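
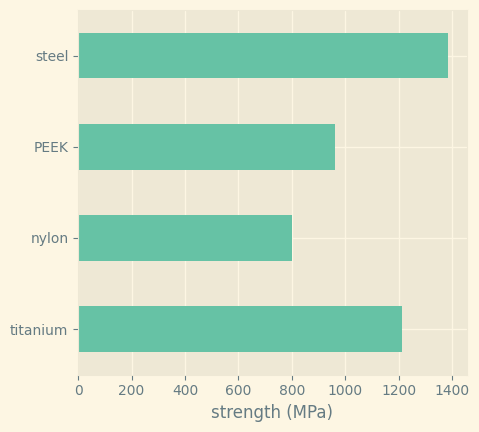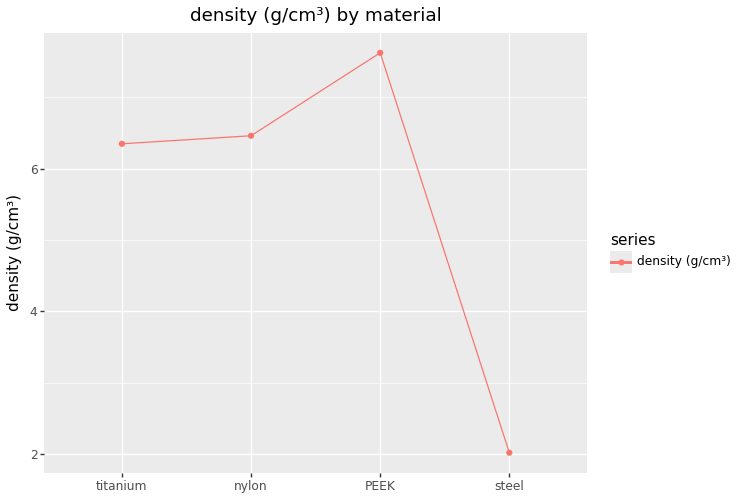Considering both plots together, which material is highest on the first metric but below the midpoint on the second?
steel

Chart 2 median density (g/cm³) ≈ 6; below-median materials: titanium, steel. Among those, steel has the highest strength (MPa) (≈ 1400).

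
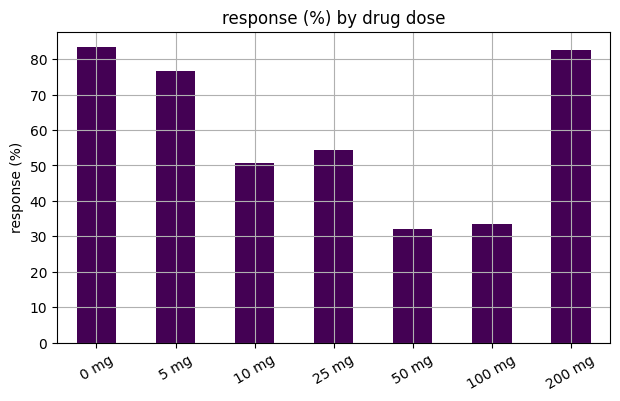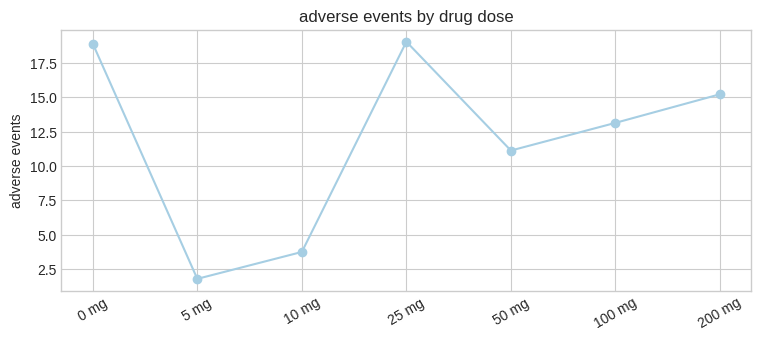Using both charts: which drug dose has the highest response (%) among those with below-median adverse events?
Chart 2 median adverse events ≈ 14; below-median drug doses: 5 mg, 10 mg, 50 mg. Among those, 5 mg has the highest response (%) (≈ 80).

5 mg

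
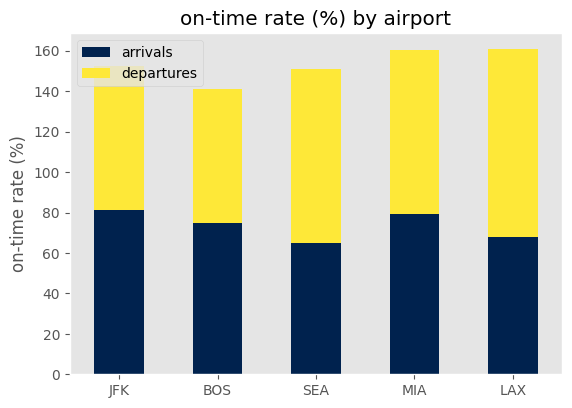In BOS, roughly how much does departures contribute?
≈ 60

departures top ≈ 140, bottom ≈ 80; segment ≈ 60.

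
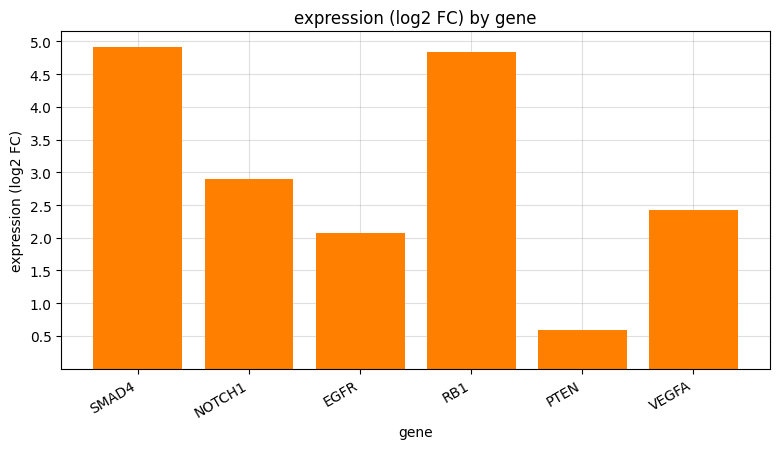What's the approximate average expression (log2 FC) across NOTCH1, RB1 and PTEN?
≈ 2.83

(3.0 + 5.0 + 0.5) / 3 ≈ 2.83.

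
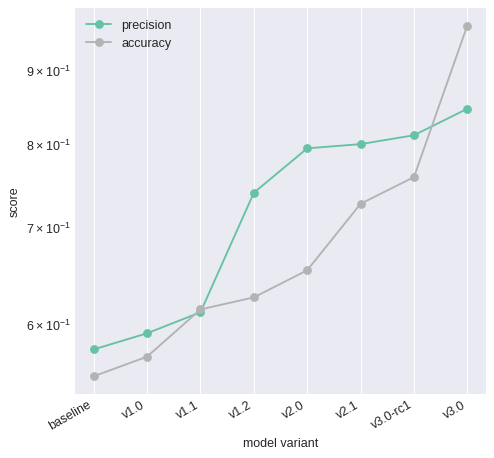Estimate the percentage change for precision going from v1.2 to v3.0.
≈ +13.3%

v1.2 ≈ 0.75, v3.0 ≈ 0.85; (0.85 − 0.75) / 0.75 ≈ +13.3%.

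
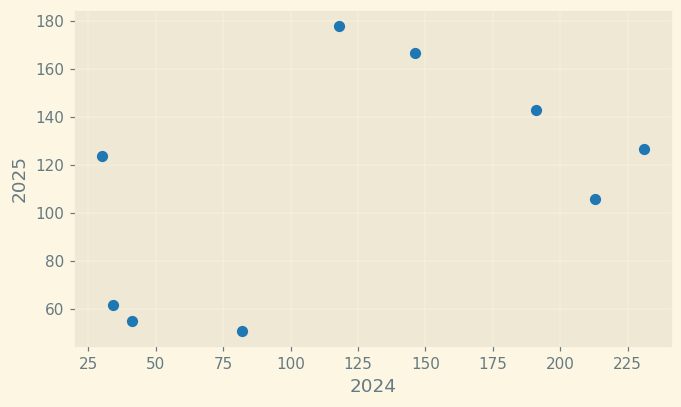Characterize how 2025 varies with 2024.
positive, moderate

Points are positively correlated; moderate (|r| ≈ 0.5).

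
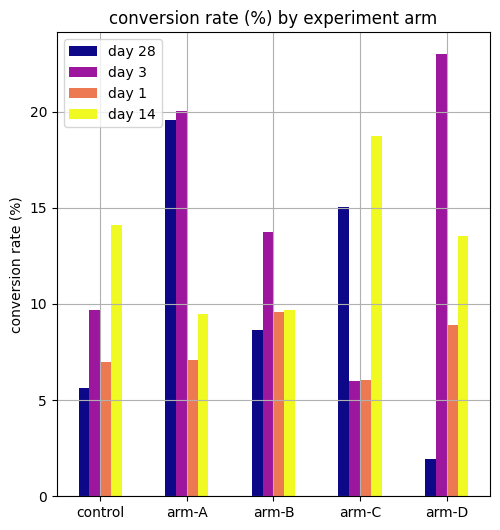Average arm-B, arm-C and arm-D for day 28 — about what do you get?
(8 + 16 + 2) / 3 ≈ 9.

≈ 9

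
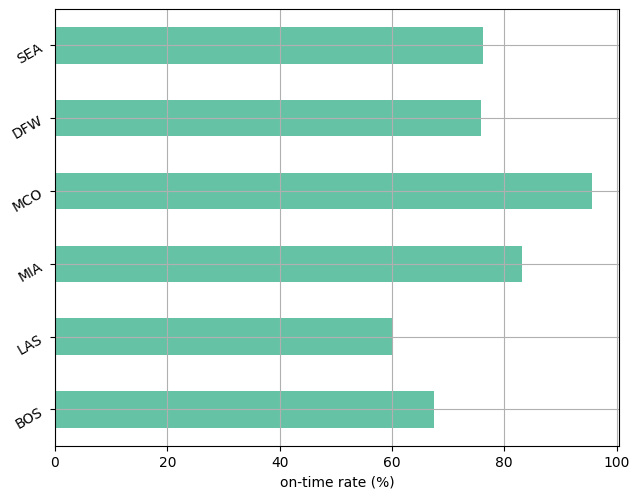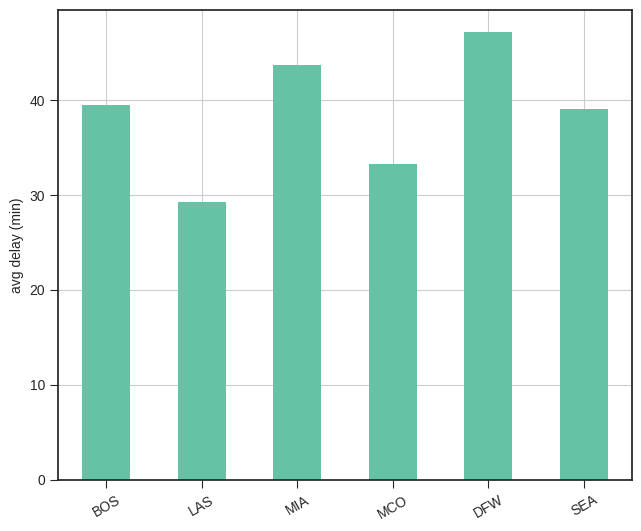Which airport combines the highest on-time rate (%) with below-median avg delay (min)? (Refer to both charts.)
Chart 2 median avg delay (min) ≈ 40; below-median airports: LAS, MCO, SEA. Among those, MCO has the highest on-time rate (%) (≈ 100).

MCO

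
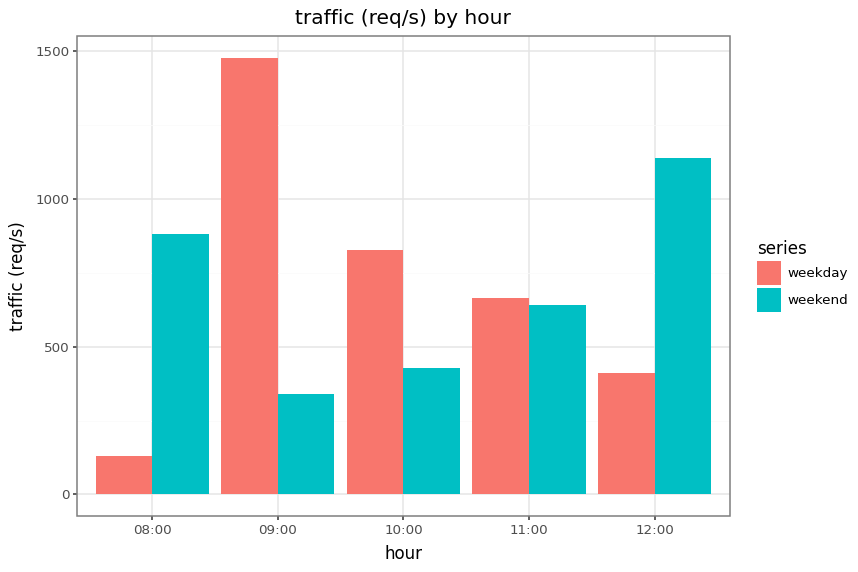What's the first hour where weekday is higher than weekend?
09:00

08:00: weekday ≈ 200 vs weekend ≈ 800 (not yet); 09:00: weekday ≈ 1400 vs weekend ≈ 400 (first crossover).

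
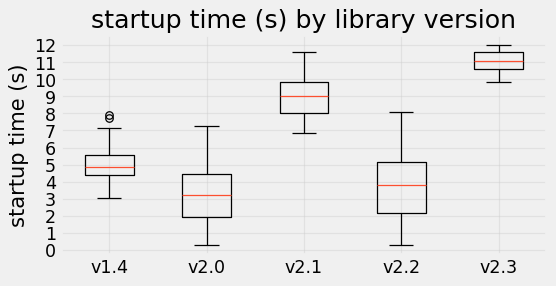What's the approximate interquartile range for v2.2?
Q3 ≈ 5, Q1 ≈ 2; IQR ≈ 3.

≈ 3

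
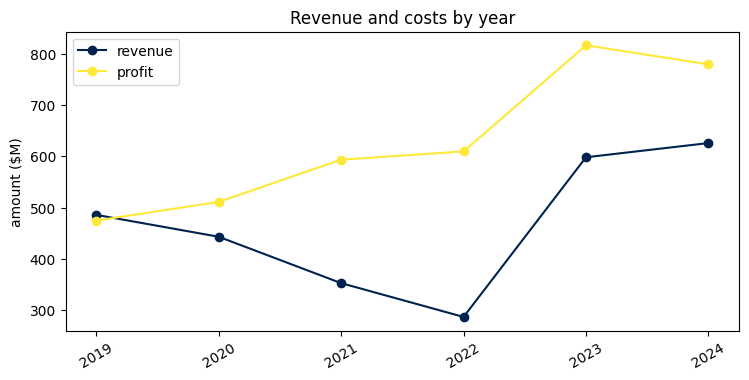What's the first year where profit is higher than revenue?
2019: profit ≈ 450 vs revenue ≈ 500 (not yet); 2020: profit ≈ 500 vs revenue ≈ 450 (first crossover).

2020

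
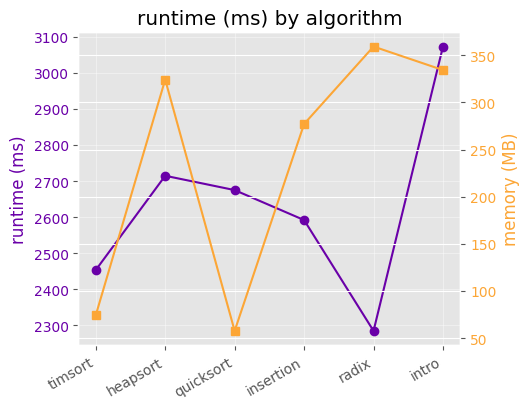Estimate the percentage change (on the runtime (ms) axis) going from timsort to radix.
timsort ≈ 2500, radix ≈ 2300; (2300 − 2500) / 2500 ≈ -8%.

≈ -8%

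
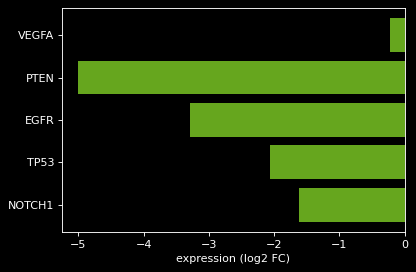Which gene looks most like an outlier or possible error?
PTEN ≈ -5.0; the rest sit between ≈ -3.5 and ≈ 0.0.

PTEN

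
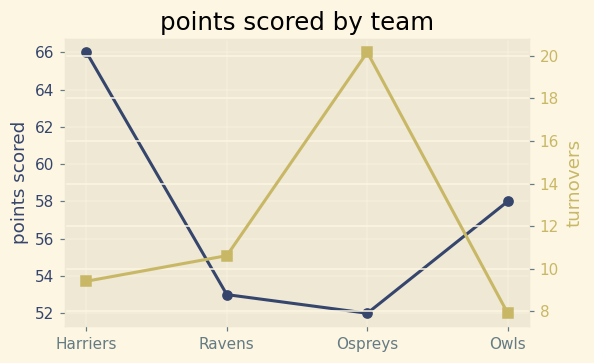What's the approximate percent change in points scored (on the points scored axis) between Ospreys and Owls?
Ospreys ≈ 52, Owls ≈ 58; (58 − 52) / 52 ≈ +11.5%.

≈ +11.5%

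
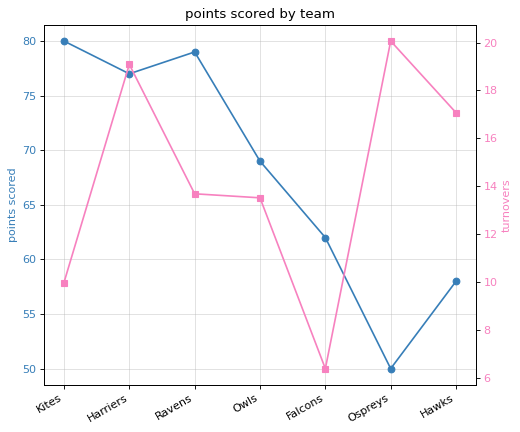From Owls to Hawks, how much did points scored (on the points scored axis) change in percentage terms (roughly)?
Owls ≈ 70, Hawks ≈ 60; (60 − 70) / 70 ≈ -14.3%.

≈ -14.3%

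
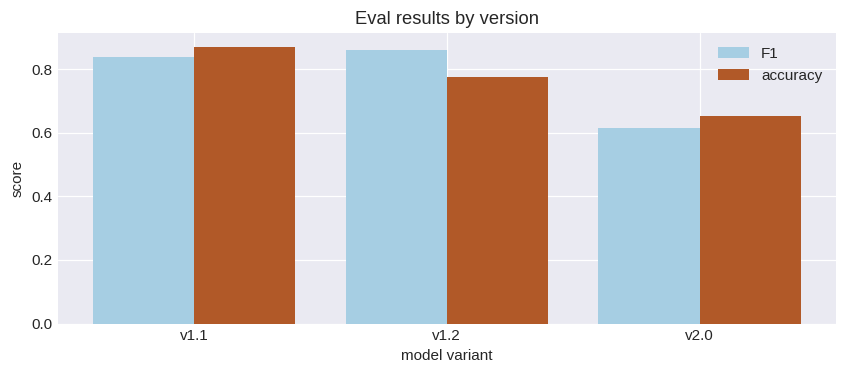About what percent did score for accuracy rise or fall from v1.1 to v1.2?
≈ -11.1%

v1.1 ≈ 0.9, v1.2 ≈ 0.8; (0.8 − 0.9) / 0.9 ≈ -11.1%.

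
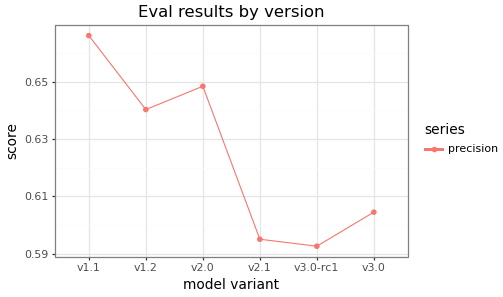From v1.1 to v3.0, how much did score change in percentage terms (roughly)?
≈ -10.4%

v1.1 ≈ 0.67, v3.0 ≈ 0.60; (0.60 − 0.67) / 0.67 ≈ -10.4%.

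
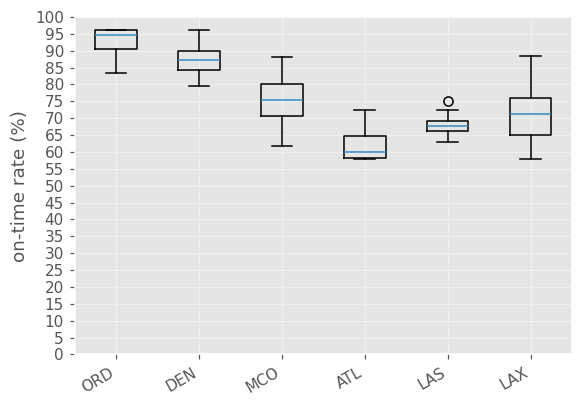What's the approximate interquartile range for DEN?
Q3 ≈ 90, Q1 ≈ 85; IQR ≈ 5.

≈ 5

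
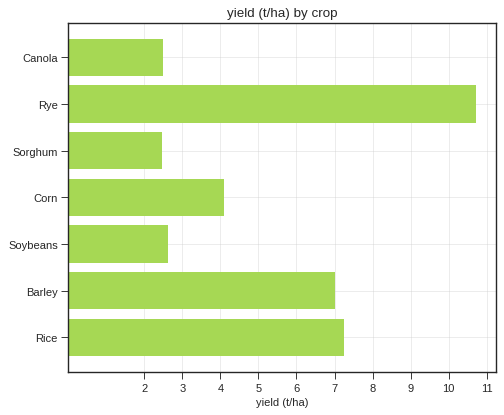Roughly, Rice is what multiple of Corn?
≈ 1.75×

Rice ≈ 7, Corn ≈ 4; 7/4 ≈ 1.75.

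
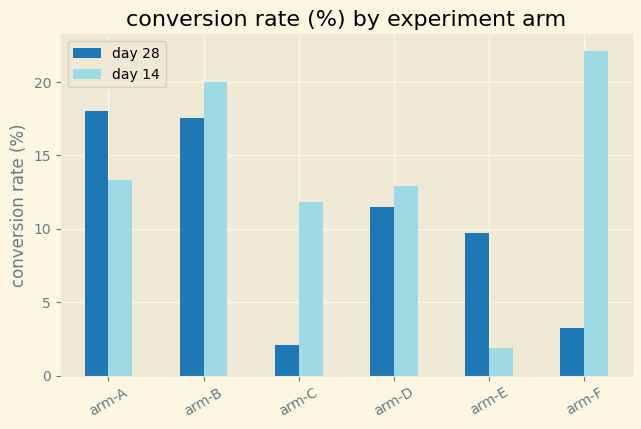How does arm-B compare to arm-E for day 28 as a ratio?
arm-B ≈ 18, arm-E ≈ 10; 18/10 ≈ 1.8.

≈ 1.8×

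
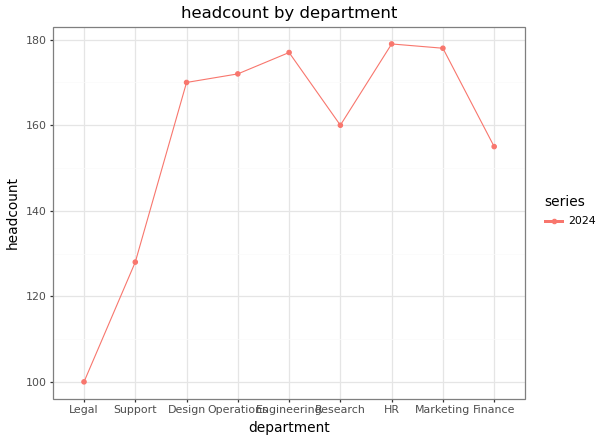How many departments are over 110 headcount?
8

Above 110: Support, Design, Operations, Engineering, Research, HR, Marketing, Finance.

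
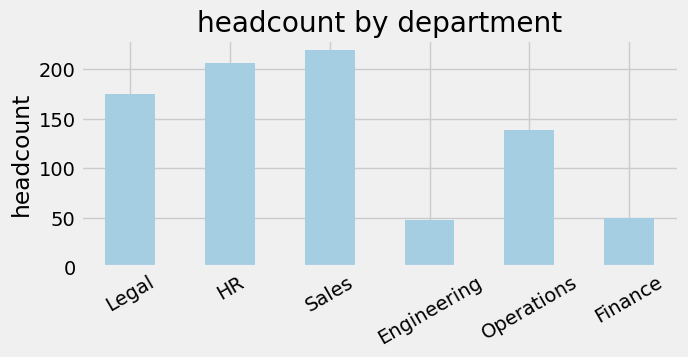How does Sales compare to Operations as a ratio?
Sales ≈ 220, Operations ≈ 140; 220/140 ≈ 1.57.

≈ 1.57×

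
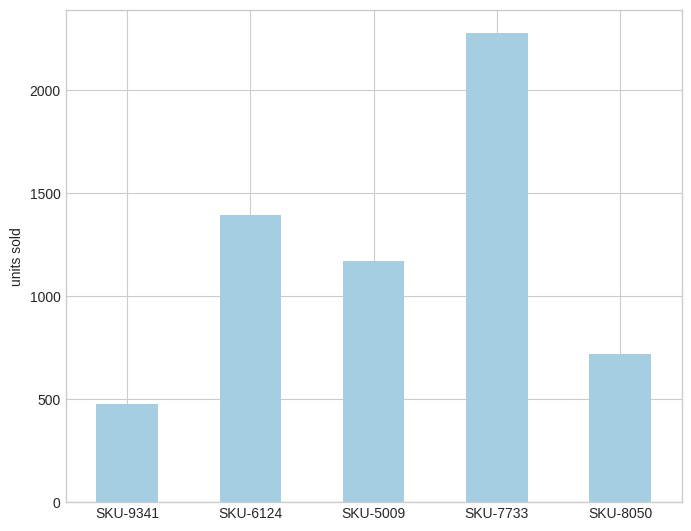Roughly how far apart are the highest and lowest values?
≈ 1800

Max SKU-7733 ≈ 2200, min SKU-9341 ≈ 400; range ≈ 1800.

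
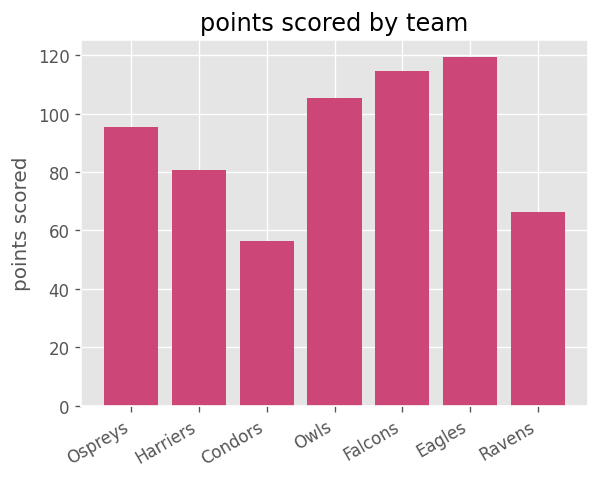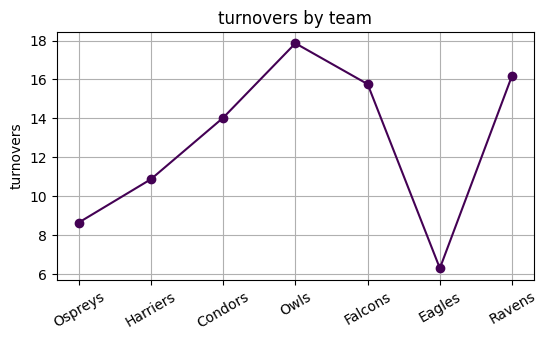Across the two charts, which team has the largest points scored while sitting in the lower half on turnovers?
Chart 2 median turnovers ≈ 14; below-median teams: Ospreys, Harriers, Eagles. Among those, Eagles has the highest points scored (≈ 120).

Eagles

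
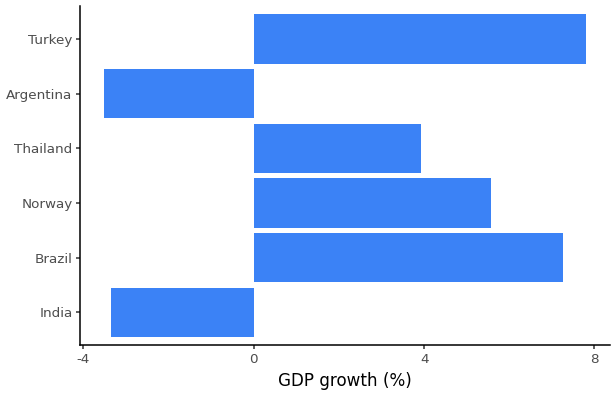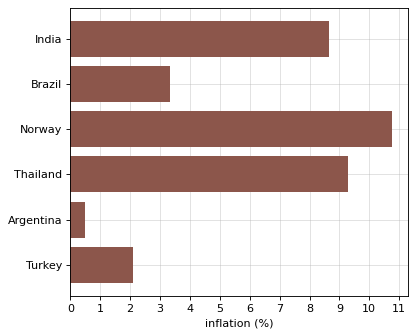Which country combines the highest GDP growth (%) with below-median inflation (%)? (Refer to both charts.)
Turkey

Chart 2 median inflation (%) ≈ 6; below-median countries: Brazil, Argentina, Turkey. Among those, Turkey has the highest GDP growth (%) (≈ 8).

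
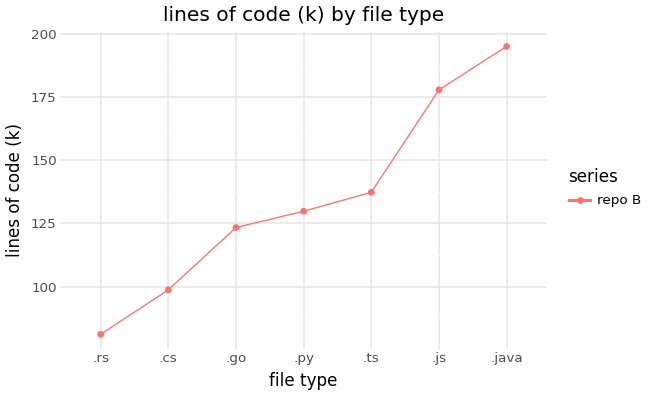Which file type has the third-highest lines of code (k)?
.ts

Top 4: .java ≈ 200, .js ≈ 180, .ts ≈ 140, .py ≈ 130.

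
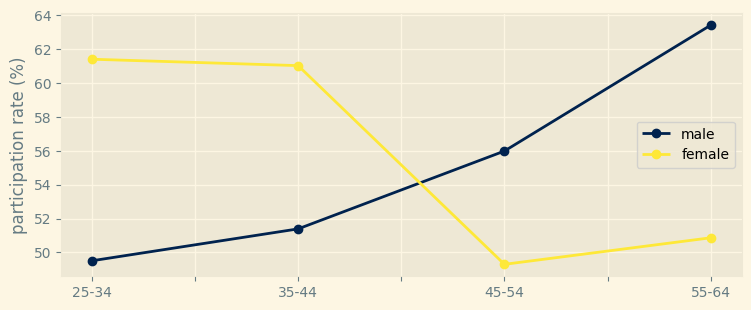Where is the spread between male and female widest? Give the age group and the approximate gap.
55-64: male ≈ 64, female ≈ 50 → gap ≈ 14. Next-largest (25-34) is only ≈ 12.

55-64, ≈ 14 %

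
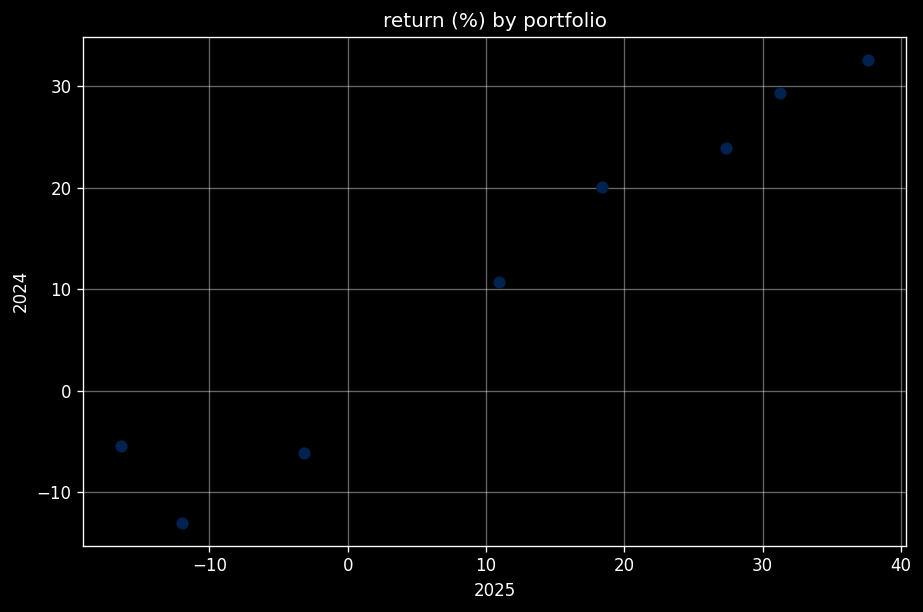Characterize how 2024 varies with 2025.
positive, strong

Points are positively correlated; strong (|r| ≈ 1.0).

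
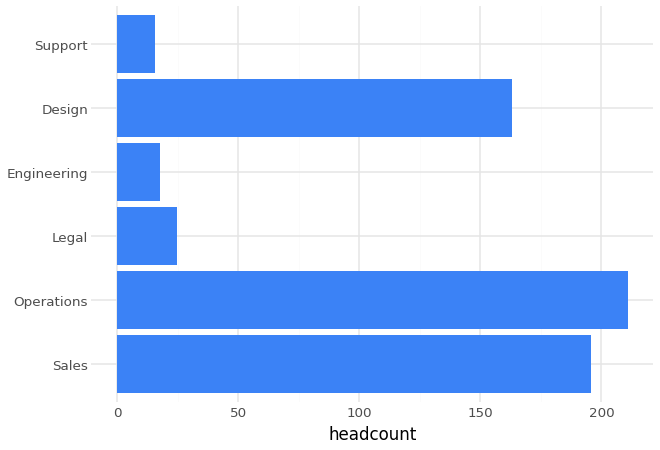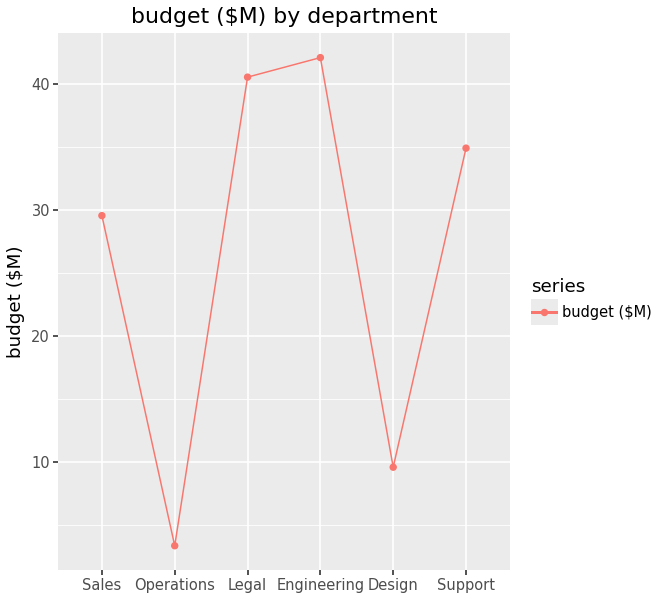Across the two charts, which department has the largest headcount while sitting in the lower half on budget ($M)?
Operations

Chart 2 median budget ($M) ≈ 30; below-median departments: Sales, Operations, Design. Among those, Operations has the highest headcount (≈ 220).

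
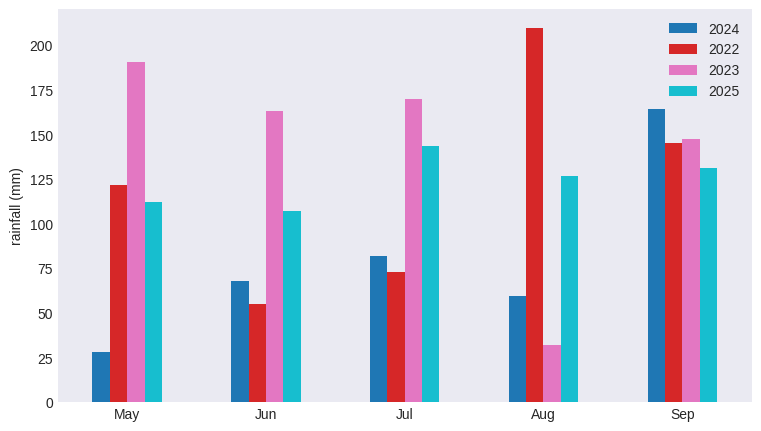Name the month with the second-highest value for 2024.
Jul

Top 3 for 2024: Sep ≈ 160, Jul ≈ 80, Jun ≈ 60.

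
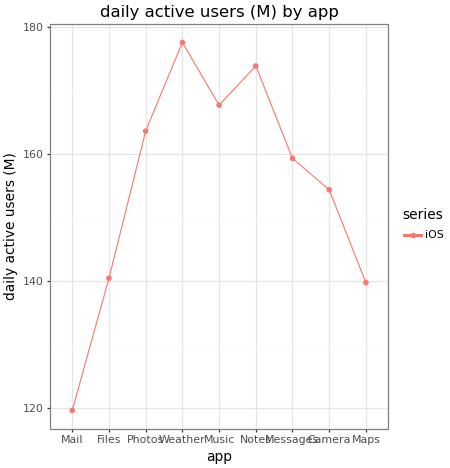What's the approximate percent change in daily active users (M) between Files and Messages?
≈ +14.3%

Files ≈ 140, Messages ≈ 160; (160 − 140) / 140 ≈ +14.3%.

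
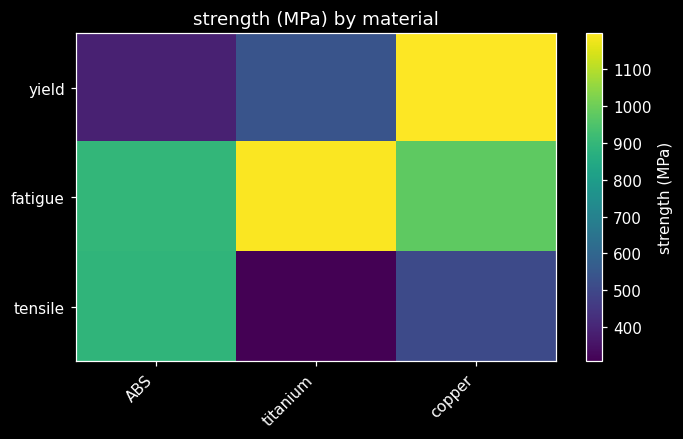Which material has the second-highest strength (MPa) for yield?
Top 3 for yield: copper ≈ 1200, titanium ≈ 500, ABS ≈ 400.

titanium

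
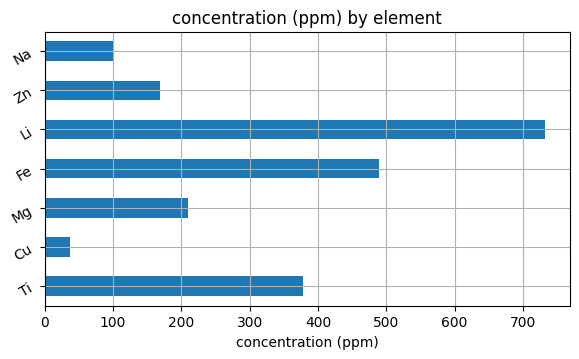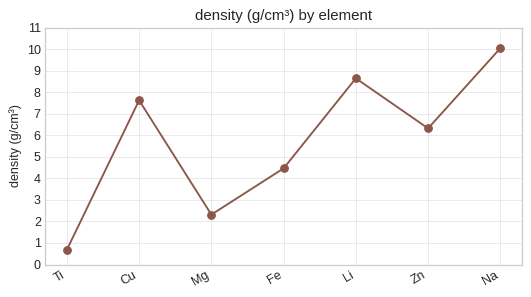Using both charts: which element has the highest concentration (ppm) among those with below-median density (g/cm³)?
Chart 2 median density (g/cm³) ≈ 6; below-median elements: Ti, Mg, Fe. Among those, Fe has the highest concentration (ppm) (≈ 500).

Fe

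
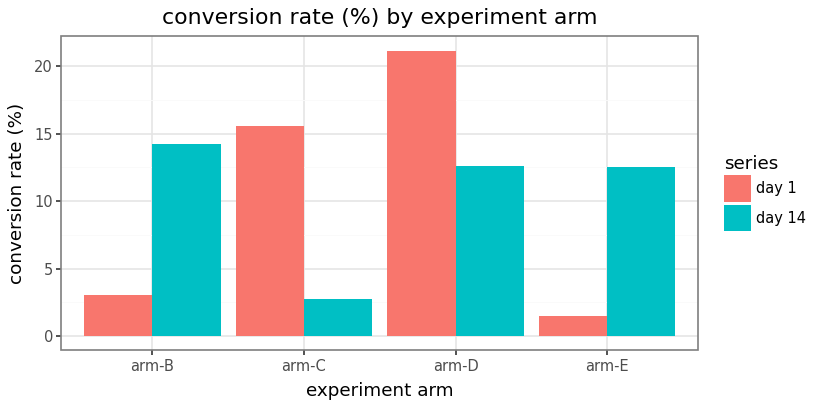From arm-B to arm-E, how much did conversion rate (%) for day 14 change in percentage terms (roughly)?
arm-B ≈ 14, arm-E ≈ 12; (12 − 14) / 14 ≈ -14.3%.

≈ -14.3%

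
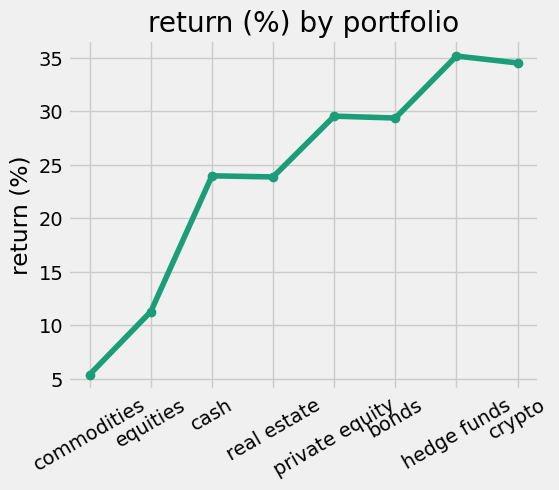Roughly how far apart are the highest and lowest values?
≈ 30

Max hedge funds ≈ 35, min commodities ≈ 5; range ≈ 30.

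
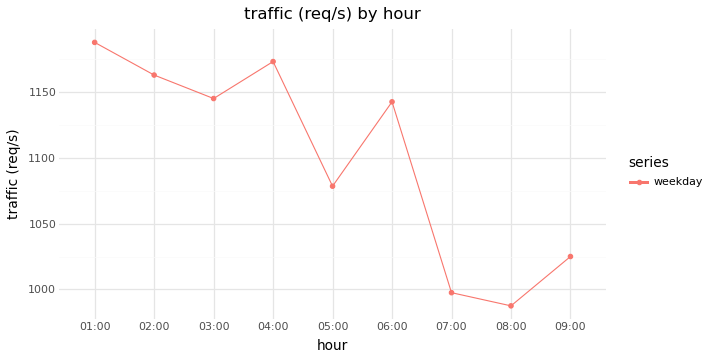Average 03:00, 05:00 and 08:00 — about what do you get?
≈ 1067

(1140 + 1080 + 980) / 3 ≈ 1067.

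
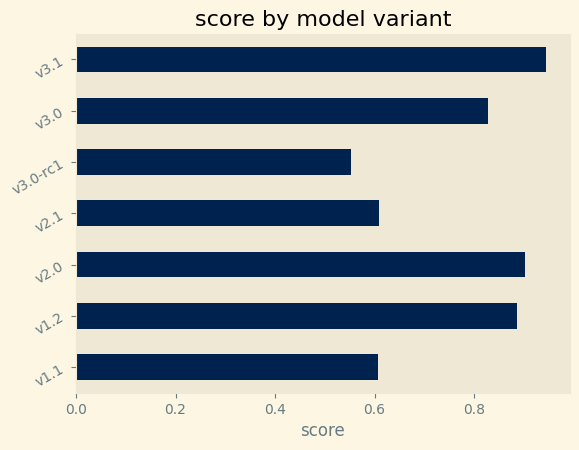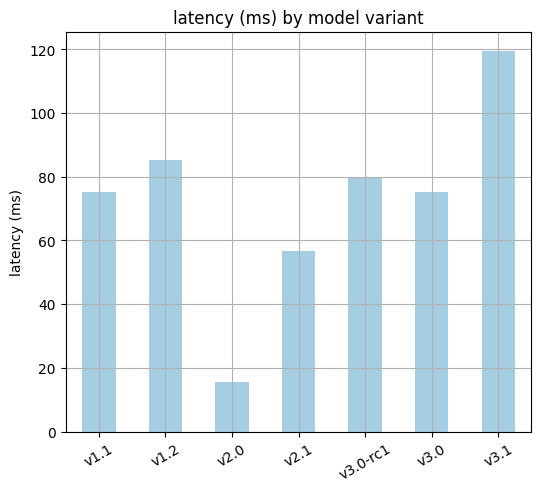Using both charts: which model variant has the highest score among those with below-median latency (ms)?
Chart 2 median latency (ms) ≈ 80; below-median model variants: v2.0, v2.1, v3.0. Among those, v2.0 has the highest score (≈ 0.9).

v2.0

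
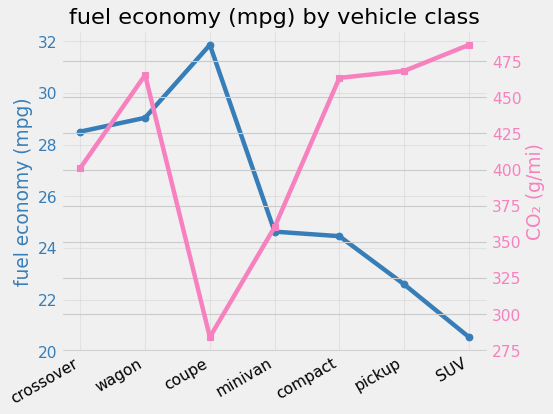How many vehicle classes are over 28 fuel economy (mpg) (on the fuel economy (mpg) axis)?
Above 28: crossover, wagon, coupe.

3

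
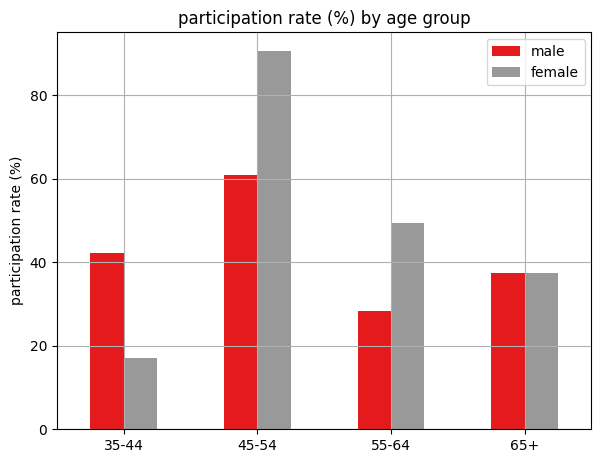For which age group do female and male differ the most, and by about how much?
45-54, ≈ 30 %

45-54: female ≈ 90, male ≈ 60 → gap ≈ 30. Next-largest (35-44) is only ≈ 20.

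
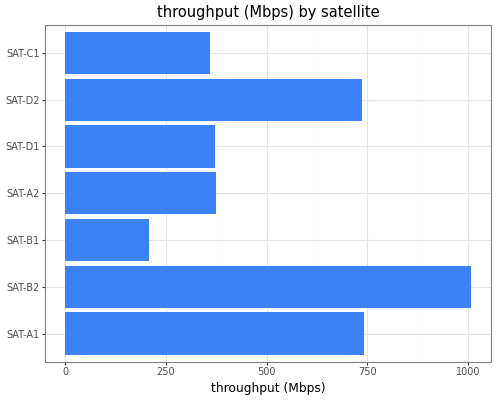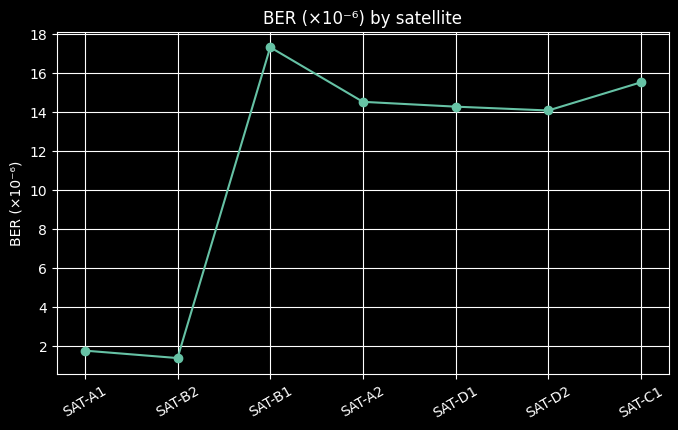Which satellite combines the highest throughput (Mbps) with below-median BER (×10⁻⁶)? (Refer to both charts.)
Chart 2 median BER (×10⁻⁶) ≈ 14; below-median satellites: SAT-A1, SAT-B2, SAT-D2. Among those, SAT-B2 has the highest throughput (Mbps) (≈ 1000).

SAT-B2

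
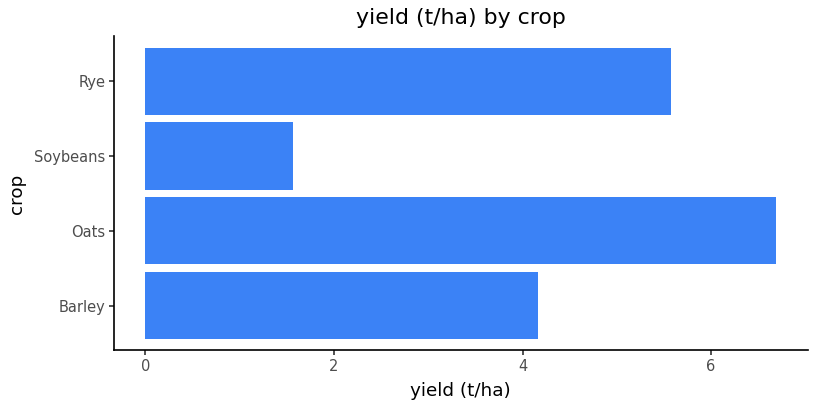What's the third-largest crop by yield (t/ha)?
Barley

Top 4: Oats ≈ 7, Rye ≈ 6, Barley ≈ 4, Soybeans ≈ 2.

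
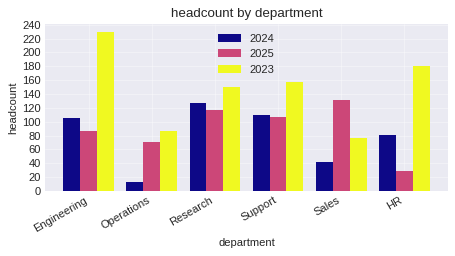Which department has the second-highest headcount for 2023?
Top 3 for 2023: Engineering ≈ 240, HR ≈ 180, Support ≈ 160.

HR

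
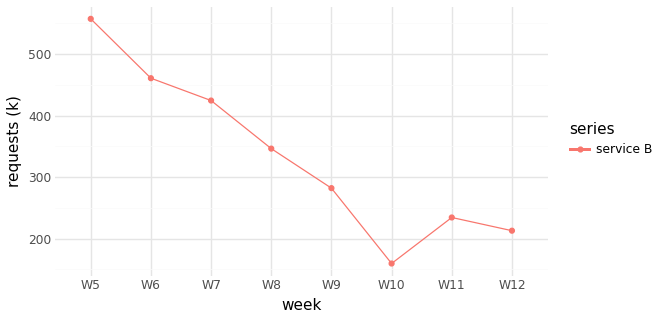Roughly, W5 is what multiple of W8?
≈ 1.57×

W5 ≈ 550, W8 ≈ 350; 550/350 ≈ 1.57.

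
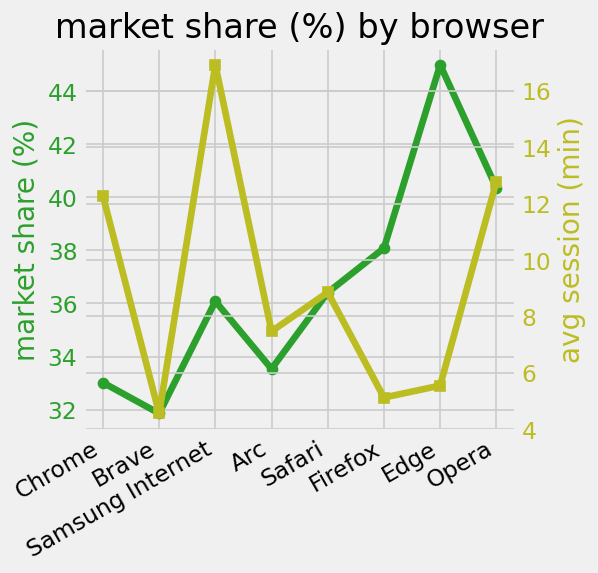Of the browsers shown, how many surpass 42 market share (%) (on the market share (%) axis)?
Above 42: Edge.

1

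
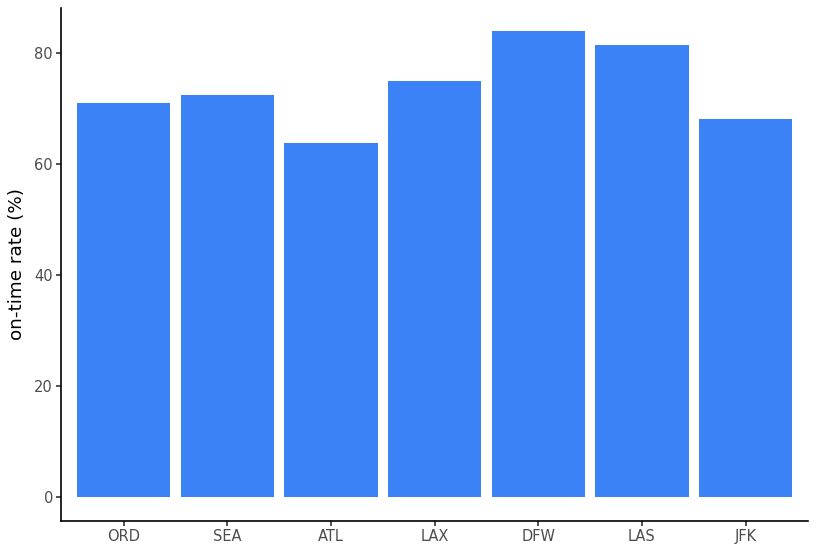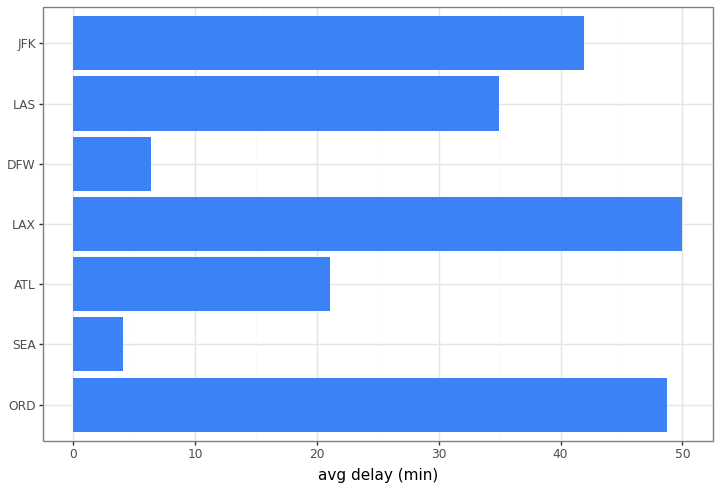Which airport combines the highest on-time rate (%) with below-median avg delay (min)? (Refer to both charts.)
Chart 2 median avg delay (min) ≈ 35; below-median airports: SEA, ATL, DFW. Among those, DFW has the highest on-time rate (%) (≈ 80).

DFW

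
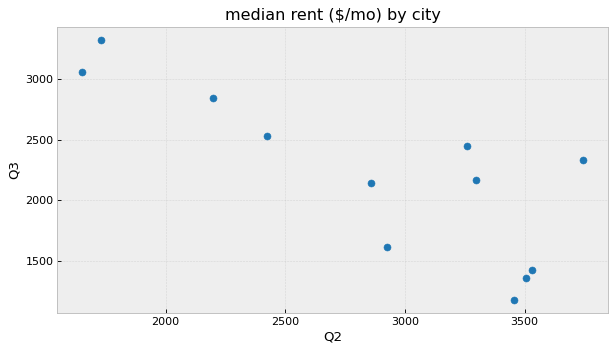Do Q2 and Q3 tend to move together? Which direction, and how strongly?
negative, strong

Points are negatively correlated; strong (|r| ≈ 0.8).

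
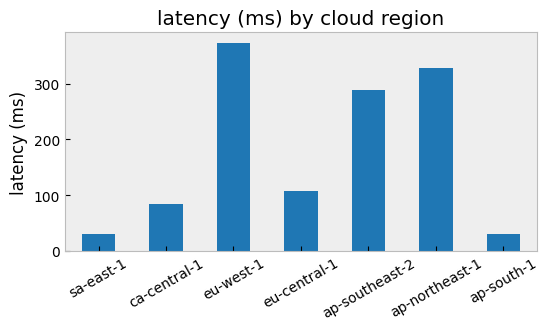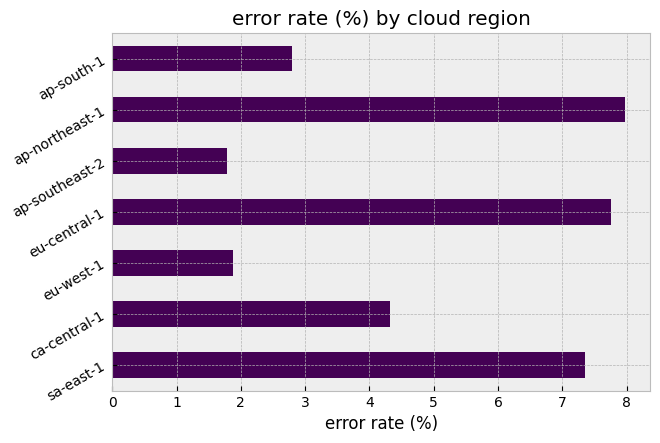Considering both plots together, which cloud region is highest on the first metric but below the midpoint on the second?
Chart 2 median error rate (%) ≈ 4; below-median cloud regions: eu-west-1, ap-southeast-2, ap-south-1. Among those, eu-west-1 has the highest latency (ms) (≈ 350).

eu-west-1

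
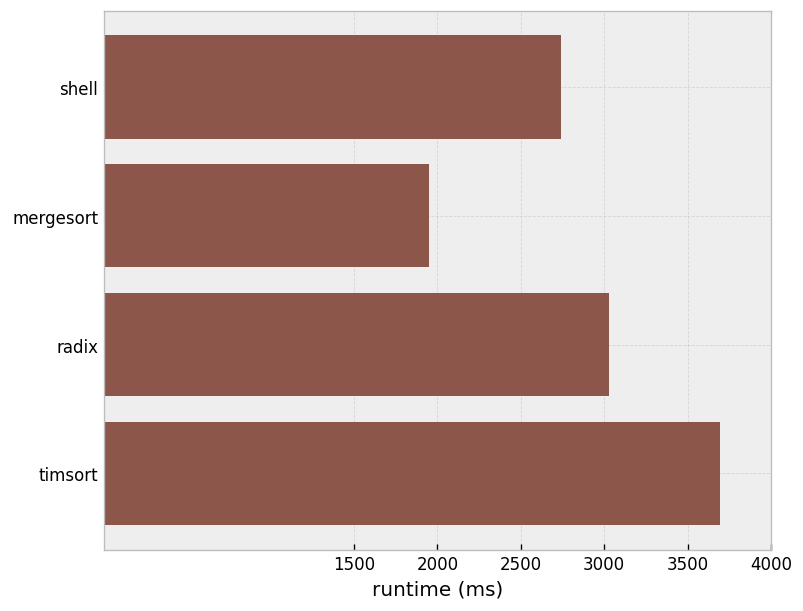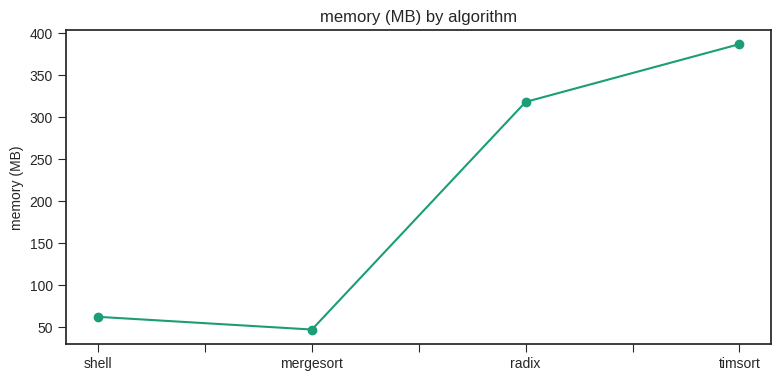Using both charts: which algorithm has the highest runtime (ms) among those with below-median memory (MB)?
Chart 2 median memory (MB) ≈ 200; below-median algorithms: shell, mergesort. Among those, shell has the highest runtime (ms) (≈ 2500).

shell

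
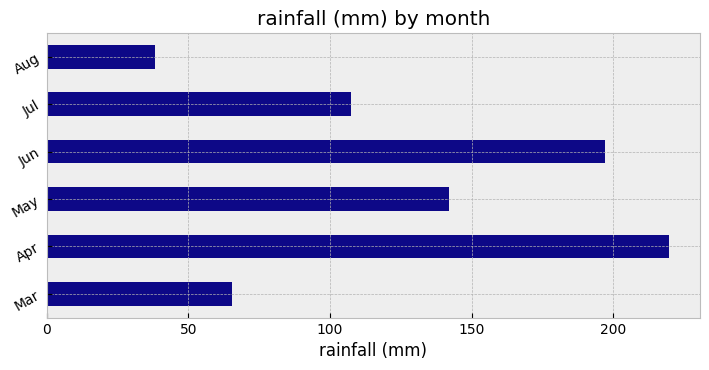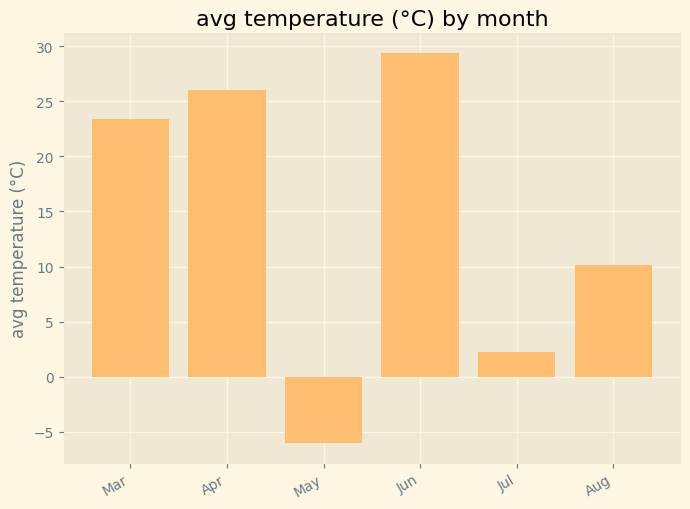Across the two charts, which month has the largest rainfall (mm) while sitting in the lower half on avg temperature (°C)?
May

Chart 2 median avg temperature (°C) ≈ 15; below-median months: May, Jul, Aug. Among those, May has the highest rainfall (mm) (≈ 150).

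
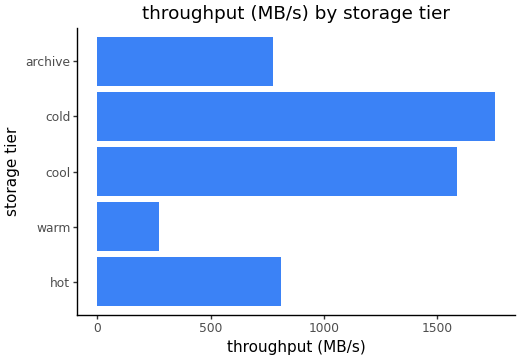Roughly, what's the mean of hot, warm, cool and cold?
≈ 1100

(800 + 200 + 1600 + 1800) / 4 ≈ 1100.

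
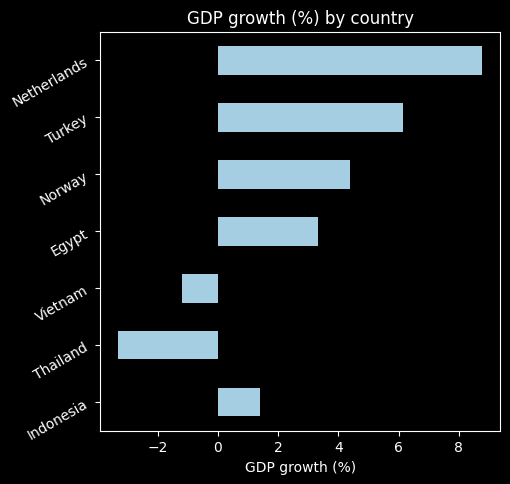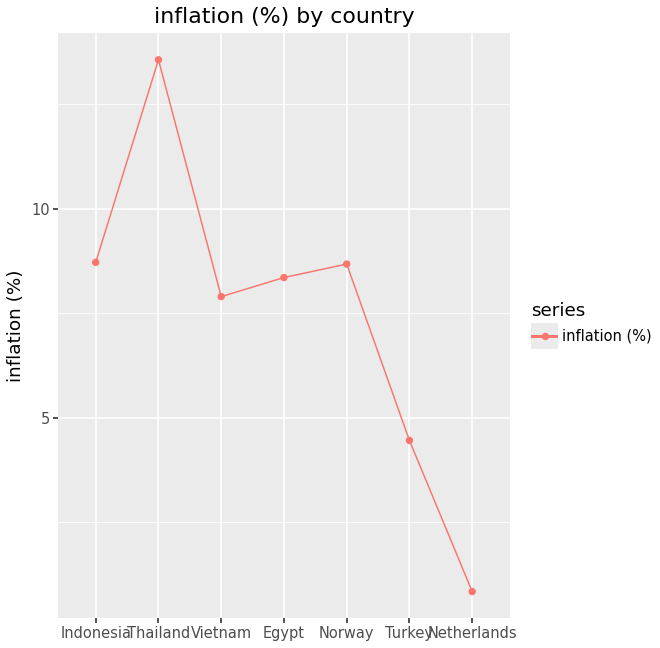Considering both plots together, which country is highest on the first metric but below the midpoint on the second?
Chart 2 median inflation (%) ≈ 8; below-median countries: Vietnam, Turkey, Netherlands. Among those, Netherlands has the highest GDP growth (%) (≈ 9).

Netherlands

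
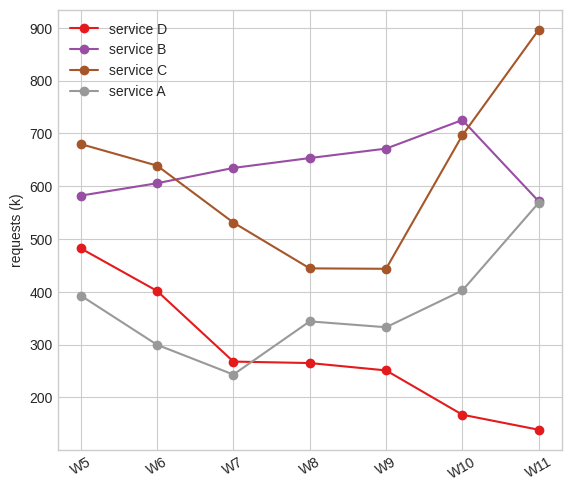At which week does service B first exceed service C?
W7

W6: service B ≈ 600 vs service C ≈ 600 (not yet); W7: service B ≈ 600 vs service C ≈ 500 (first crossover).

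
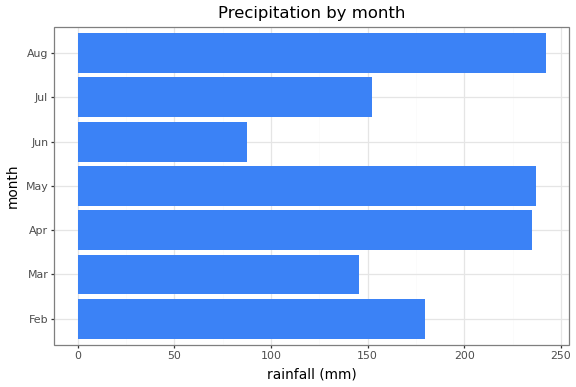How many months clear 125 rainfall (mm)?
Above 125: Feb, Mar, Apr, May, Jul, Aug.

6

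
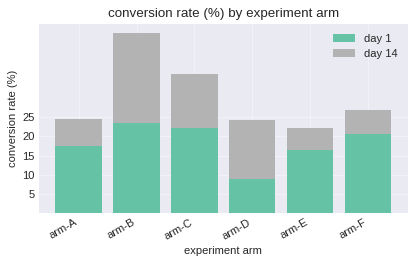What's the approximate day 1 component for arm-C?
day 1 top ≈ 20, bottom ≈ 0; segment ≈ 20.

≈ 20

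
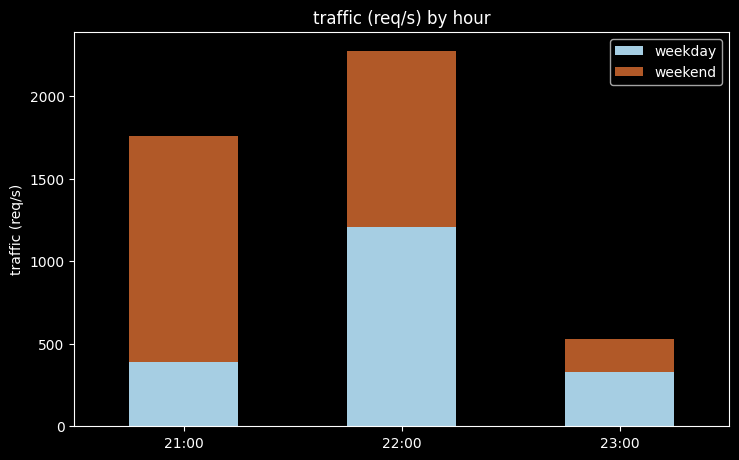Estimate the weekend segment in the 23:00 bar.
≈ 200

weekend top ≈ 600, bottom ≈ 400; segment ≈ 200.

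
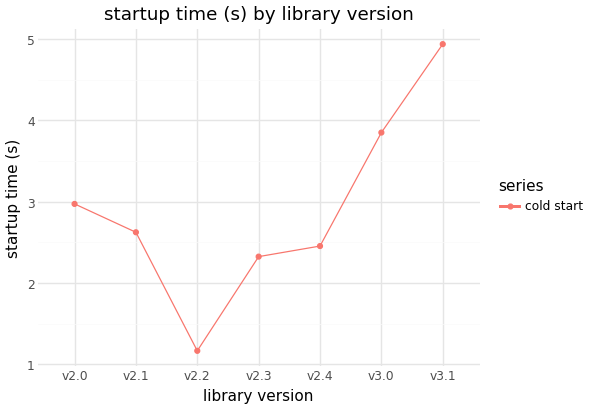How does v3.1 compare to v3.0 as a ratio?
v3.1 ≈ 5.0, v3.0 ≈ 4.0; 5.0/4.0 ≈ 1.25.

≈ 1.25×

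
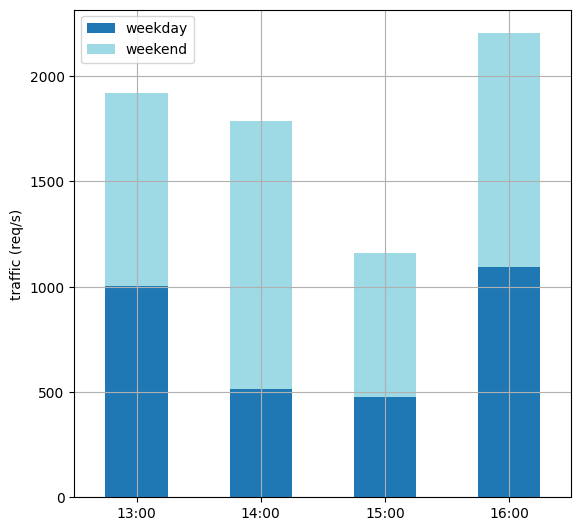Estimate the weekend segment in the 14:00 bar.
≈ 1200

weekend top ≈ 1800, bottom ≈ 600; segment ≈ 1200.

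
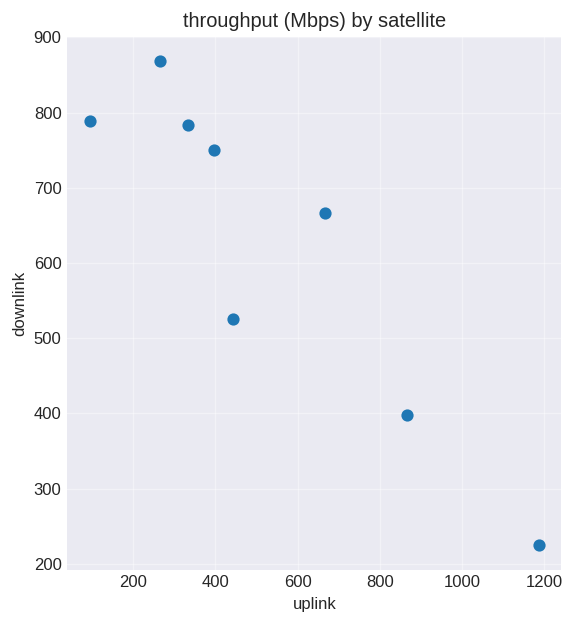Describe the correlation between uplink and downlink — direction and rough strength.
negative, strong

Points are negatively correlated; strong (|r| ≈ 0.9).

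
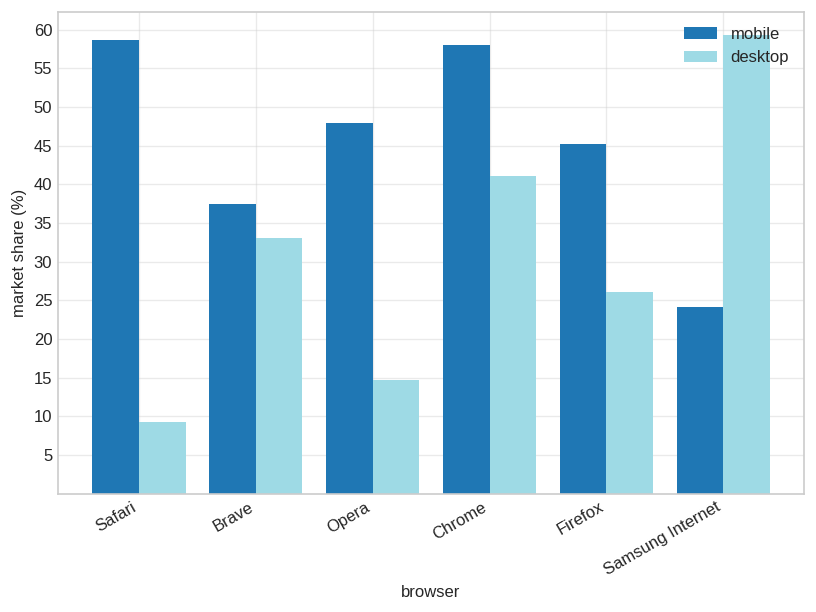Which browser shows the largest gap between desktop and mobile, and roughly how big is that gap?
Safari: desktop ≈ 10, mobile ≈ 60 → gap ≈ 50. Next-largest (Samsung Internet) is only ≈ 35.

Safari, ≈ 50 %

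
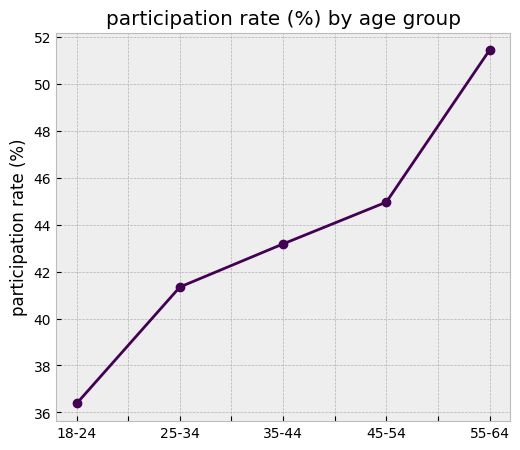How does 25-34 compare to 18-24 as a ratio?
25-34 ≈ 42, 18-24 ≈ 36; 42/36 ≈ 1.17.

≈ 1.17×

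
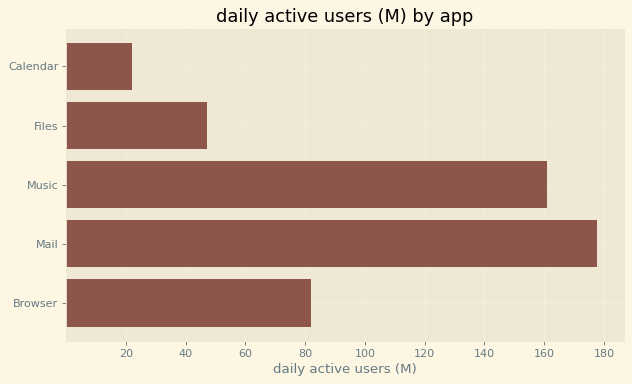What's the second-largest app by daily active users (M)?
Top 3: Mail ≈ 180, Music ≈ 160, Browser ≈ 80.

Music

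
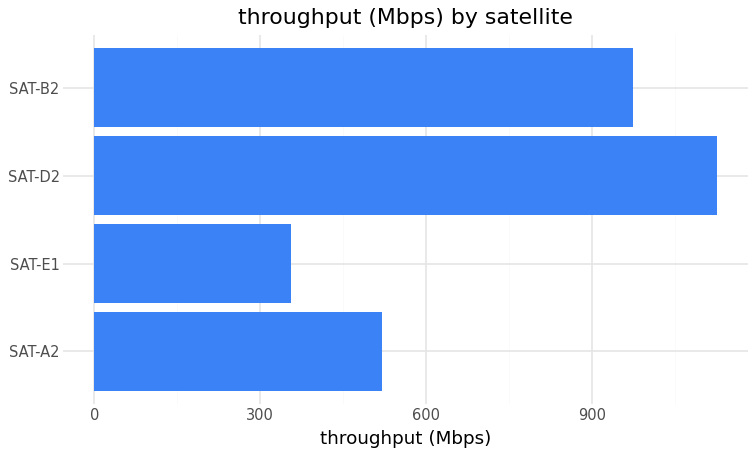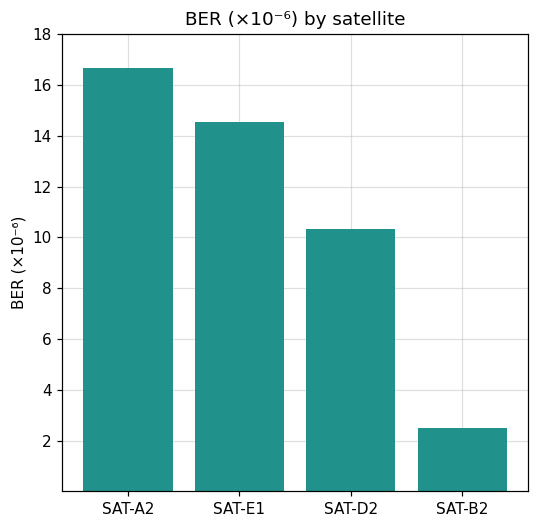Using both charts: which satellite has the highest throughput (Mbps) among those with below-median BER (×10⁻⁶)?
SAT-D2

Chart 2 median BER (×10⁻⁶) ≈ 12; below-median satellites: SAT-D2, SAT-B2. Among those, SAT-D2 has the highest throughput (Mbps) (≈ 1200).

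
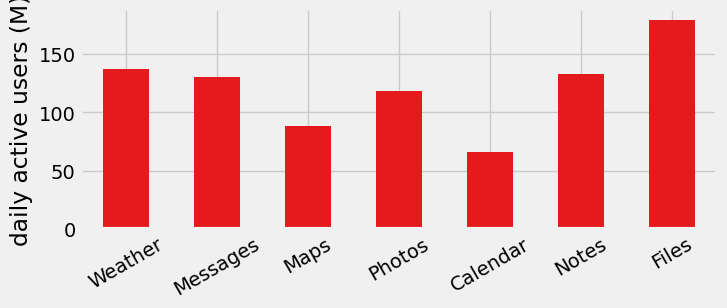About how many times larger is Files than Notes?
Files ≈ 180, Notes ≈ 140; 180/140 ≈ 1.29.

≈ 1.29×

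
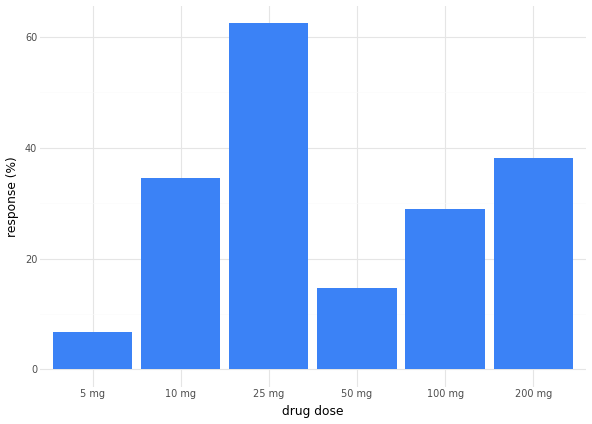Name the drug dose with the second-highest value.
200 mg

Top 3: 25 mg ≈ 60, 200 mg ≈ 40, 10 mg ≈ 30.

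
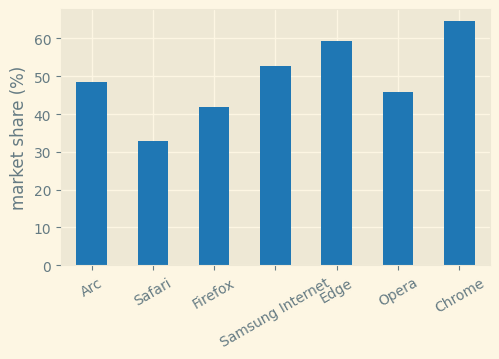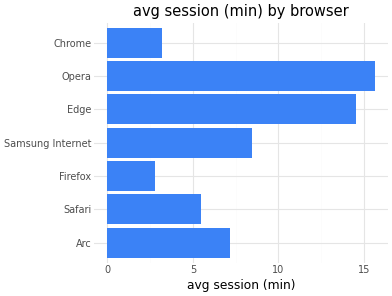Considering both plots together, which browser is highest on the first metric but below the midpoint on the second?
Chart 2 median avg session (min) ≈ 8; below-median browsers: Safari, Firefox, Chrome. Among those, Chrome has the highest market share (%) (≈ 60).

Chrome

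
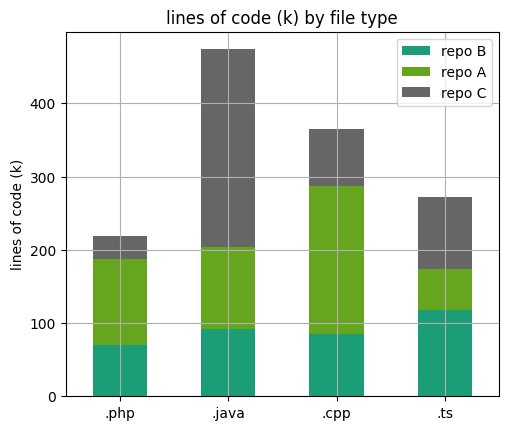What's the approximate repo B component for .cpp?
repo B top ≈ 100, bottom ≈ 0; segment ≈ 100.

≈ 100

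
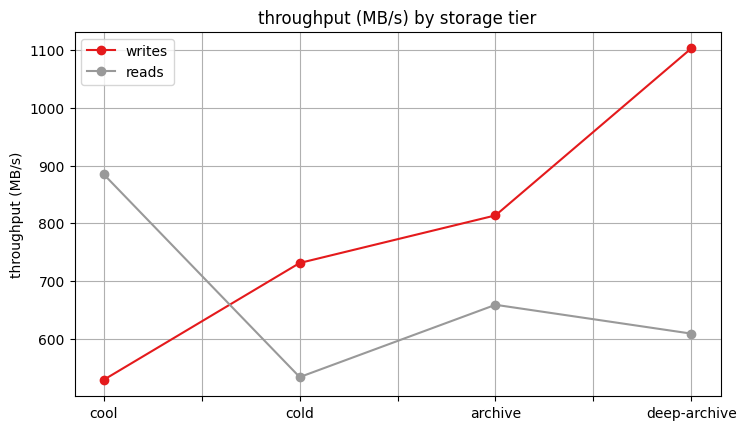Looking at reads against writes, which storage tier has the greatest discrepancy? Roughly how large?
deep-archive: reads ≈ 600, writes ≈ 1100 → gap ≈ 500. Next-largest (cool) is only ≈ 350.

deep-archive, ≈ 500 MB/s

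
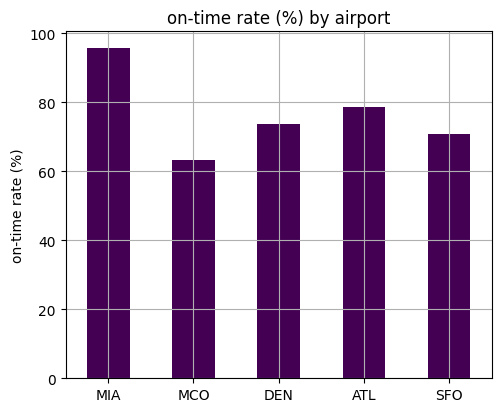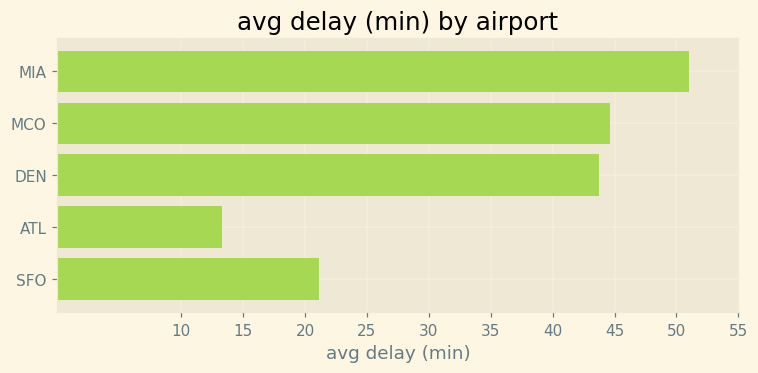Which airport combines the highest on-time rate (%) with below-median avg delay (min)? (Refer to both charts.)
Chart 2 median avg delay (min) ≈ 45; below-median airports: ATL, SFO. Among those, ATL has the highest on-time rate (%) (≈ 80).

ATL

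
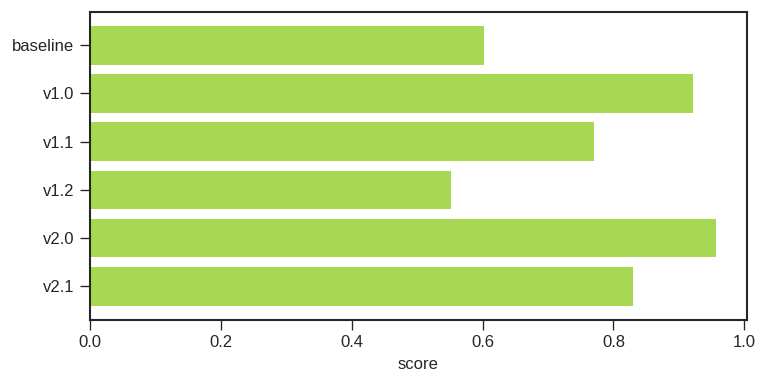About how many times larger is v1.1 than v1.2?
≈ 1.33×

v1.1 ≈ 0.8, v1.2 ≈ 0.6; 0.8/0.6 ≈ 1.33.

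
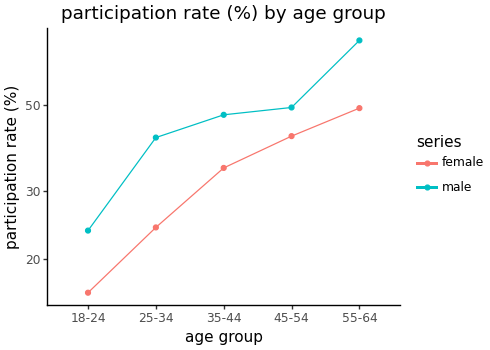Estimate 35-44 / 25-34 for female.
≈ 1.4×

35-44 ≈ 35, 25-34 ≈ 25; 35/25 ≈ 1.4.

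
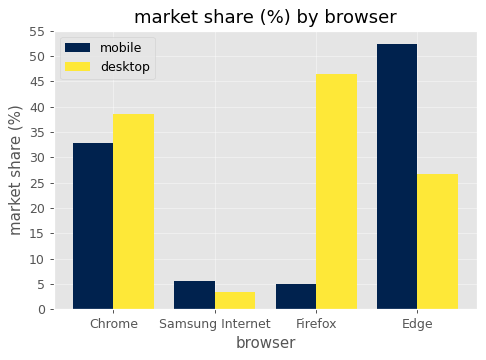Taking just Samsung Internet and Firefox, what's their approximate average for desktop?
(5 + 45) / 2 ≈ 25.

≈ 25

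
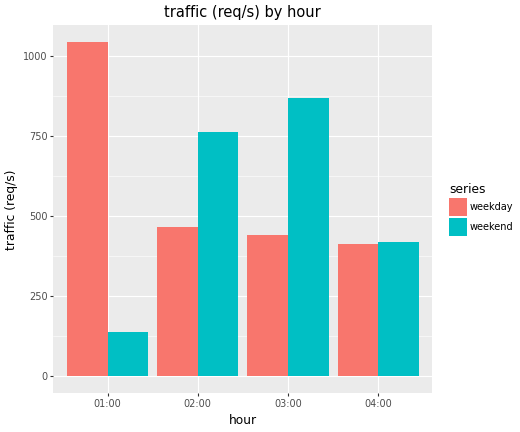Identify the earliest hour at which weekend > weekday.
02:00

01:00: weekend ≈ 100 vs weekday ≈ 1000 (not yet); 02:00: weekend ≈ 800 vs weekday ≈ 500 (first crossover).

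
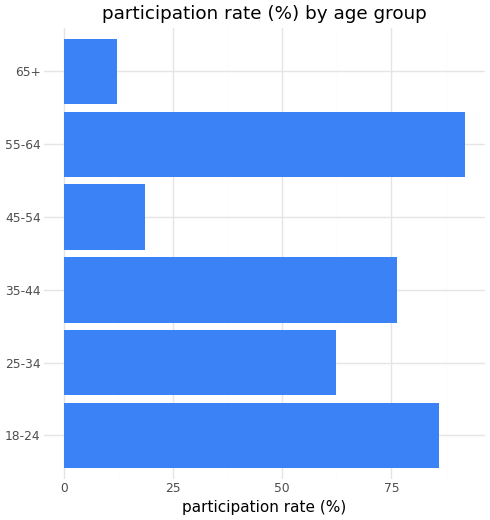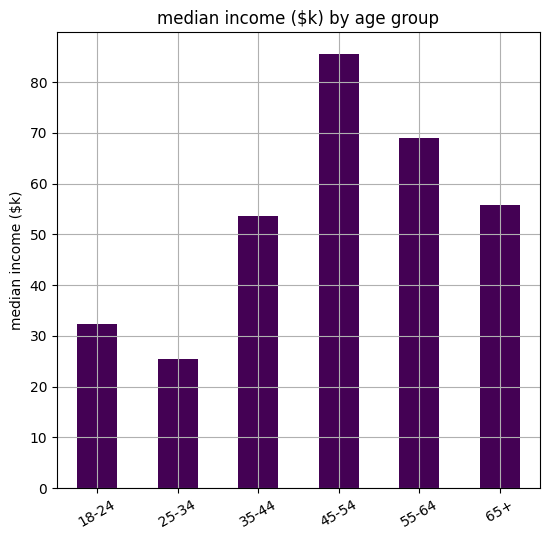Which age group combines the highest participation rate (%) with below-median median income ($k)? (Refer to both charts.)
18-24

Chart 2 median median income ($k) ≈ 50; below-median age groups: 18-24, 25-34, 35-44. Among those, 18-24 has the highest participation rate (%) (≈ 90).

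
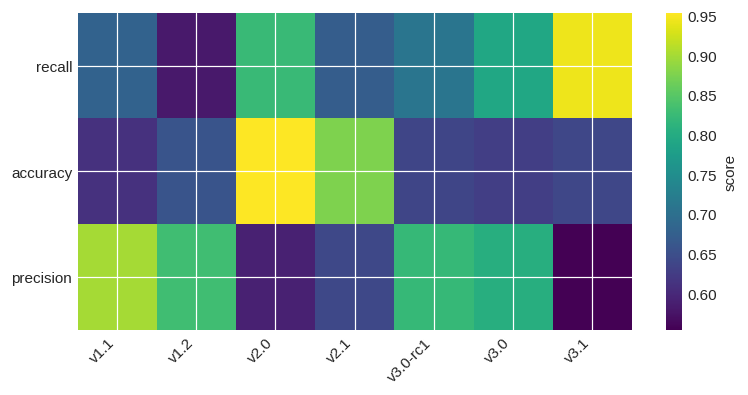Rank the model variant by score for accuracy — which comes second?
v2.1

Top 3 for accuracy: v2.0 ≈ 0.95, v2.1 ≈ 0.90, v1.2 ≈ 0.65.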